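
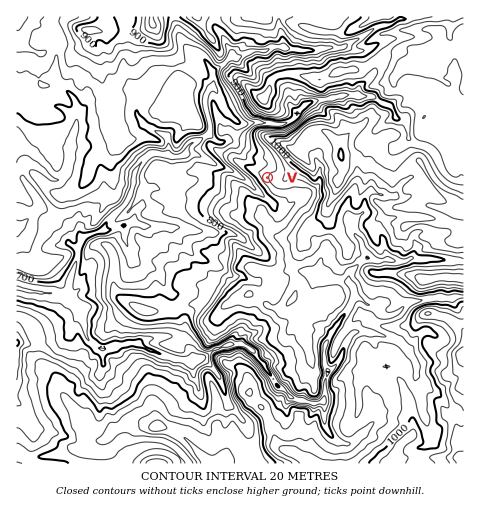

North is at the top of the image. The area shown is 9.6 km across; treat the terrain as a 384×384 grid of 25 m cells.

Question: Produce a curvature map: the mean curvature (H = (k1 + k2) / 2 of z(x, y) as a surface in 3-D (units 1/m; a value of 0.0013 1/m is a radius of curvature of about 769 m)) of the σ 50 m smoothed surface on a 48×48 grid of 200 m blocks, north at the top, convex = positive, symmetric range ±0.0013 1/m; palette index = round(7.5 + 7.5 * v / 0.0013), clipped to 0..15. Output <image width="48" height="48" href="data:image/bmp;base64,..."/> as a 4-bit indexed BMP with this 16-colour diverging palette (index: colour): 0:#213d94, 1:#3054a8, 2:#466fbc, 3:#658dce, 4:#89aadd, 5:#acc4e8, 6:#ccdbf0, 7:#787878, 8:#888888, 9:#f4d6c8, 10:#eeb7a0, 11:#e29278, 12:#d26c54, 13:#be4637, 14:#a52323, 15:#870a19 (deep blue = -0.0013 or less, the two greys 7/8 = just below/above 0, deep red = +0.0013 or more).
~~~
<image width="48" height="48" href="data:image/bmp;base64,Qk32BAAAAAAAAHYAAAAoAAAAMAAAADAAAAABAAQAAAAAAIAEAAATCwAAEwsAABAAAAAAAAAAlD0hAKhUMAC8b0YAzo1lAN2qiQDoxKwA8NvMAHh4eACIiIgAyNb0AKC37gB4kuIAVGzSADdGvgAjI6UAGQqHAIiIdmZnd3nMlTmoiIhUVpmZqZmamHiIiqaIiamId2VVRKp3iHZszIh3dneIqFZ1aJZnh3iJhnVEarh4iHV7dniGNUdmm6hGqIZmV4iImInLuphpemSaZ4iSq3SIZ8dViIZ3iJh4iZiriJd8eiOpd5eFqZdWdqVoh4d4iJh5eZiIVndIVFjIeviVmJhnd6Vqlmd4iYl3V4eYd3ZrM7u5hgADmJd3iJWJaIeImWpld2iYiJJ8DNqHUI6yiJd3eYZ1mViImZZmhnmYiZLIHZuwCsmUp5eHiWdYalmImJc2eHiZmnbwSaxw6YnA2YeHiGaMl0mal3ijmImohzVF+8sKqIqSKoiJiWV3aluoZnmGl7tgFFIP7dB2h3toVpiHmEeIjFd3Z3kjJFJay2bAAgCKlotUw6p5lFqnakmYdaOMZ1NVZlbfZF3Jl5mR5IhkRnh1SHmYhpOqiZl3Z0m7tlZWepiFS1aKqaRGipqYiWWYh4qpmEvKiHh3h3iaOKmWZ6yqyKmIiGRWeLuqqXV8p4aZp3eJkblXc5/6h4dndVh4vKh4eIdHyqiXe4eJp0V2dhABJUMzVnd4uHd4V3d1mbpnaZeKqUp2ZptjZEZ4lJd4tWaWiYiGd3V3aJdmY2iGZ67bzIzKlWd3tnZ2mYeXR4uYh2Z3lH3tzsubuqmJqSpWt2eJl4hVW7uGeIdoikY0ElNDI4d4nitnt1iIaWeZWbQ2eKlmfJOGakhmd3eGU0ndpXiHhnmGjjV4h7lke3XFuXaaqniJhnI0pbmJiHVjQUeqiKiGqDikmkl3eFeJmGmyY2NERVZWiaeXd5l6hmuHnKiYdoWId2e3PVq6mIiKupmnV4iqdFaHVVZWmnlGh2d7crV3eIiKponDhnWtZbOLu6mpiKhJuqd3xliZh3h3aKo1d0Rbk6S0Rmh3qaSLiZmGqhp3d4d1irBql2NJ5VdXiZd7dWfFR4mGmgqYh3ZnuAaqp2k72Tl6pme2VnlWpImHlxeompmmIsuHZX04i2qZenqUiHV5pXmImXCaVXgzv4d1R8pJqXmGZ6xmh4iJlXeImnYDOCidp2ZUnqdnuXd3ZpdId3iIhnh3iarPXhG0JWef+qh3qVaHhkaIeGiIh1iImHpiO5sLqI38atysepZpqHt3eHiHiVh4mIN6mJ4rkwAAAH21epqFZXp3d3mZl1eIiGeoiJsMRHq+5Qlo1ousNmmXeJh2aWaJiHaIiJg6RXv6ZTBJeIiQO5h4h5d4lnd5h4d4iJdGVI/bd3ZxAAEMh4iHaIeZdZd4Z3d3iZpCafh7RWrZmGrJqHd3mIeHaXeIh4d3eIeD/5Gsu8zLuaZZp3iId4eIWnd3hZdmZnpDekqoqalpy8pmmoh5d3eZWXaHlIZmd3YuUFlpiYdaqIeoeId4d5iJZ4mohnd5p0NfVHIRAQEAAXVYmamYiKZ3Vmh4iHicg2f8LGi6SpmYphi2RVVoaJd4Z966mInMUmmjeXd6Ory6jOUovLurerd3d1Rnd1bYaL12mqq5anZmZmqmMkVVZg=="/>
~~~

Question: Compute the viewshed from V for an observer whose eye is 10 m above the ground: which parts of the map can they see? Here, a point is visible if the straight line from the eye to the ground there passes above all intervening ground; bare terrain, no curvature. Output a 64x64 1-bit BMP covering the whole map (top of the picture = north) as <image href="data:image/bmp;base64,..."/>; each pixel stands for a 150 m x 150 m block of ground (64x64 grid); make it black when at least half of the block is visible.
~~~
<image width="64" height="64" href="data:image/bmp;base64,Qk0+AgAAAAAAAD4AAAAoAAAAQAAAAEAAAAABAAEAAAAAAAACAAATCwAAEwsAAAIAAAAAAAAA////AAAAAAAAAAAAAAAAAAAAAAAAgAAAAAAAAA8AAAAAOAAADAAAAAA8AAAAAAAAAH48AAAAAAAAf/gAAAAAAAD/+AAAAAAAAf/4ACAAAAAB//gAAAAAAAP3PADAAAAAB8J8AEAAAAAHgfwAAAAAAA8A+AAAAAAAHgBgAAAAAAA8AAAAAAAAADgAAAAAAAAAGAAAAAAAAAA4AAAAAAAAADgAAAAAAAAAeAAAAAAAAAD4AB4wAAAAAPAAf/gOAAAA4AH//j8AAAAAA/j//wAAAAAD+/AIAAAADAPz4AAAAAA+A+OACAAAAP4DjgHwAAAA/wO8AIAAAAD/B3gAAAAAAL4OeAAAgAAAH/58AAeAAAAPNvwAD4AAAA8aAgAPwAAAj4k/gX/wAAADrL/mf/AAAAP+X/zwGAAAA/tf4eAIAAAI/z/ByAwAABB/P+OcLAAAAD8//n7IAAAEN5/w/8AAAAY3zmF/gAAABgf/AR8AAAAOA/0APAAAAD4D+QAwAAAAPgfx5AAAAAB+B//kAAAAAH4H3+wAAAAAfgef6AAAAAD+B4/r8AAAAP4Hx+/AAAAA/g/j74AAAADef/H/AAAAAPlf8fgAAAAA+f//8AAAAACZ///4AAAAAPj///gAAAAA4D//+AAAAADwP//4AAAAAOB//+AAAAAA4AYf4AAAAADABh/wAAAAAA=="/>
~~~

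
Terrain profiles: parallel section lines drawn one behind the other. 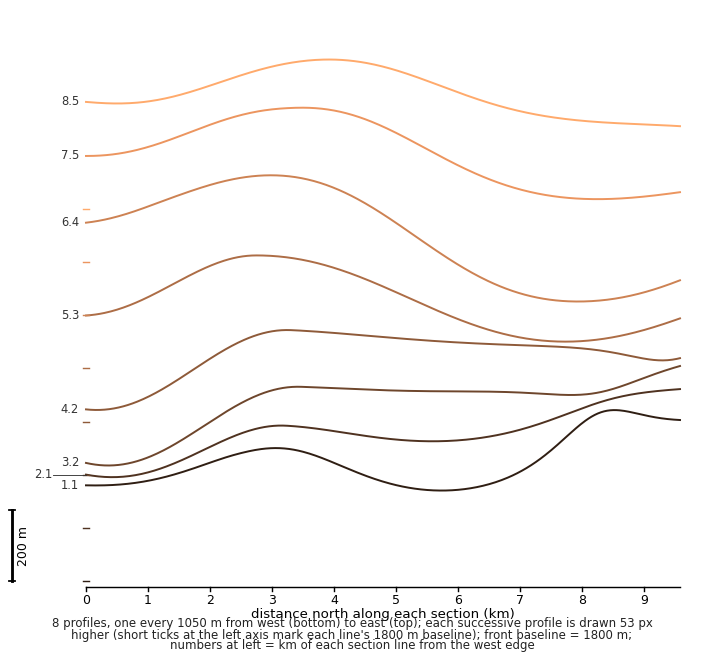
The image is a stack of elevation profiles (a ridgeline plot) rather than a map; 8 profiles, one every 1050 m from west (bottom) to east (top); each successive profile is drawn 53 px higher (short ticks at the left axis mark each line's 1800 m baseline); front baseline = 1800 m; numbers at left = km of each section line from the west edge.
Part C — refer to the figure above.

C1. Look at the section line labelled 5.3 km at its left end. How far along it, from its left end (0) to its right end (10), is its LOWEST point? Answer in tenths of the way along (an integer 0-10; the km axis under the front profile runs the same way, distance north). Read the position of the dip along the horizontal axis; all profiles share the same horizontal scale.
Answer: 8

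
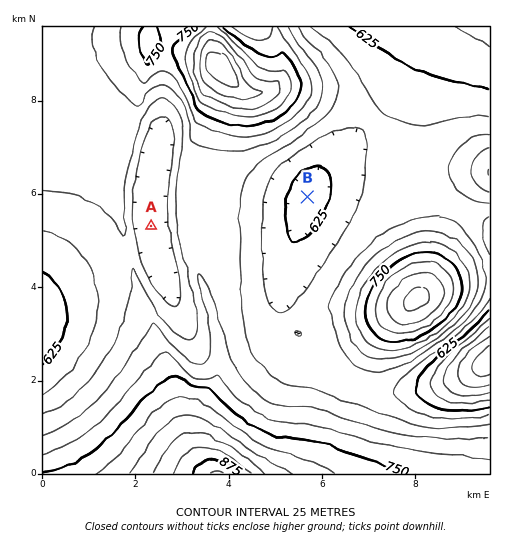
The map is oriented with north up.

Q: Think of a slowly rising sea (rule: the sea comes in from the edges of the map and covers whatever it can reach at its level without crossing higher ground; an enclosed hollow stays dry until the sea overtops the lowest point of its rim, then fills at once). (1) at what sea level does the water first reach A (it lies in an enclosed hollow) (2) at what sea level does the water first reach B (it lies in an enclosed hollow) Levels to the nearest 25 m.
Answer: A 675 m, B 650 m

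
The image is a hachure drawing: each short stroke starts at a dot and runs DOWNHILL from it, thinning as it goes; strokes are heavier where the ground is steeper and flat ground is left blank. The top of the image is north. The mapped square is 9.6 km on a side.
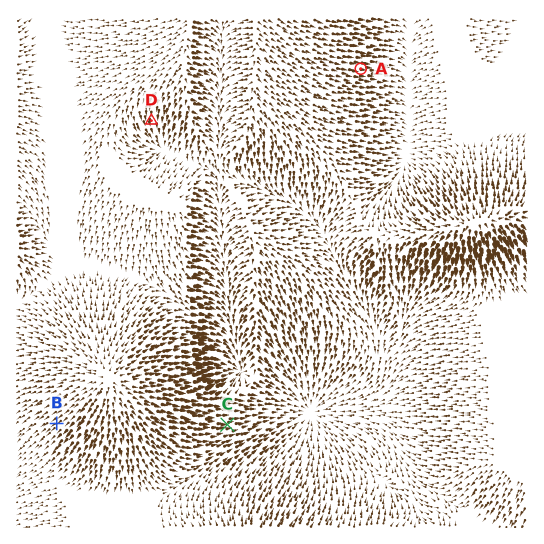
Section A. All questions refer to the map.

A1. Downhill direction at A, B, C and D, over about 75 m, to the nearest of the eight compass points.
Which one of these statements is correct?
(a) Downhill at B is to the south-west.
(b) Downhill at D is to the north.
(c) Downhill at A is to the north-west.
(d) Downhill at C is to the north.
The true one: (a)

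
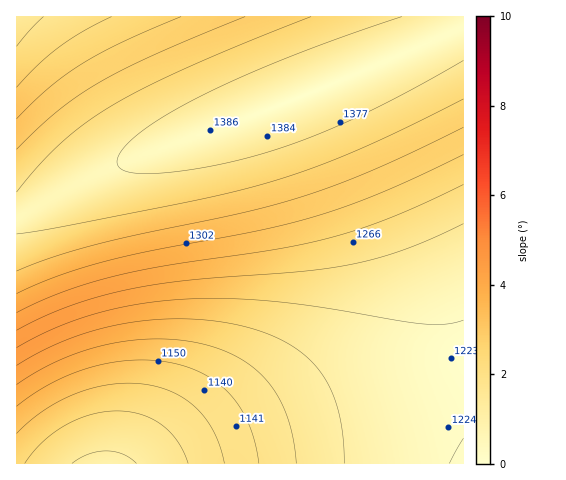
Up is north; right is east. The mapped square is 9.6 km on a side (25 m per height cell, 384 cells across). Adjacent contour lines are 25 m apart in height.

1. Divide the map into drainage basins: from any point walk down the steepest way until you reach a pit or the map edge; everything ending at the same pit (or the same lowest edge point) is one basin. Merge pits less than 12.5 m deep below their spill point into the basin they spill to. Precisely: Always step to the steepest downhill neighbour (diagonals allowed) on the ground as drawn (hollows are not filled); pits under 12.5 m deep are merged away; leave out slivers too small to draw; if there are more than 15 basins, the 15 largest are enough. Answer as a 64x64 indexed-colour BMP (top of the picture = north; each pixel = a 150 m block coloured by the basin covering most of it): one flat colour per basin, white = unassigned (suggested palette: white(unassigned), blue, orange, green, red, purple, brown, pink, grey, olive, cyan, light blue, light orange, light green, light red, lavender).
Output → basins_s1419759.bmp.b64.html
<image width="64" height="64" href="data:image/bmp;base64,Qk12CAAAAAAAAHYAAAAoAAAAQAAAAEAAAAABAAQAAAAAAAAIAAATCwAAEwsAABAAAAAAAAAA////ALR3HwAOf/8ALKAsACgn1gC9Z5QAS1aMAMJ34wB/f38AIr28AM++FwDox64AeLv/AIrfmACWmP8A1bDFABERERERERERERERERERERERERERERERERERERERERERERERERERERERERERERERERERERERERERERERERERERERERERERERERERERERERERERERERERERERERERERERERERERERERERERERERERERERERERERERERERERERERERERERERERERERERERERERERERERERERERERERERERERERERERERERERERERERERERERERERERERERERERERERERERERERERERERERERERERERERERERERERERERERERERERERERERERERERERERERERERERERERERERERERERERERERERERERERERERERERERERERERERERERERERERERERERERERERERERERERERERERERERERERERERERERERERERERERERERERERERERERERERERERERERERERERERERERERERERERERERERERERERERERERERERERERERERERERERERERERERERERERERERERERERERERERERERERERERERERERERERERERERERERERERERERERERERERERERERERERERERERERERERERERERERERERERERERERERERERERERERERERERERERERERERERERERERERERERERERERERERERERERERERERERERERERERERERERERERERERERERERERERERERERERERERERERERERERERERERERERERERERERERERERERERERERERERERERERERERERERERERERERERERERERERERERERERERERERERERERERERERERERERERERERERERERERERERERERERERERERERERERERERERERERERERERERERERERERERERERERERERERERERERERERERERERERERERERERERERERERERERERERERERERERERERERERERERERERERERERERERERERERERERERERERERERERERERERERERERERERERERERERERERERERERERERERERERERERERERERERERERERERERERERERERERERERERERERERERERERERERERERERERERERERERERERERERERERERERERERERERERERERERERERERERERERERERERERERERERERERERERERERERERERERERERERERERERERERERERERERERERERERERERERERERERERERERERERERERERERERERERERERERERERERERERERERERERERERERERERERERERERERERERERERERERERERERERERERERERERERERERERERERERERERERERERERERERERERERERERERERERERERERERERERERERERERERERERERERERERERERERERERERERERERERERERERERERERERERERERERERERERERERERERERERERERERERERERERERERERERERERERERERERESIRERERERERERERERERERERERERERERERERERERERERIiIREREREREREREREREREREREREREREREREREREREREiIiIRERERERERERERERERERERERERERERERERERERESIiIiIRERERERERERERERERERERERERERERERERERERIiIiIiIREREREREREREREREREREREREREREREREREREiIiIiIiIRERERERERERERERERERERERERERERERERESIiIiIiIiIRERERERERERERERERERERERERERERERERIiIiIiIiIiIREREREREREREREREREREREREREREREREiIiIiIiIiIiIhERERERERERERERERERERERERERERESIiIiIiIiIiIiIiERERERERERERERERERERERERERERIiIiIiIiIiIiIiIiIREREREREREREREREREREREREREiIiIiIiIiIiIiIiIiIhERERERERERERERERERERERESIiIiIiIiIiIiIiIiIiIhERERERERERERERERERERERIiIiIiIiIiIiIiIiIiIiIiEREREREREREREREREREREiIiIiIiIiIiIiIiIiIiIiIiIRERERERERERERERERESIiIiIiIiIiIiIiIiIiIiIiIiIRERERERERERERERERIiIiIiIiIiIiIiIiIiIiIiIiIiIhEREREREREREREREiIiIiIiIiIiIiIiIiIiIiIiIiIiIhERERERERERERESIiIiIiIiIiIiIiIiIiIiIiIiIiIiIiERERERERERERIiIiIiIiIiIiIiIiIiIiIiIiIiIiIiIiEREREREREREiIiIiIiIiIiIiIiIiIiIiIiIiIiIiIiIiERERERERESIiIiIiIiIiIiIiIiIiIiIiIiIiIiIiIiIiIRERERERIiIiIiIiIiIiIiIiIiIiIiIiIiIiIiIiIiIiIREREREiIiIiIiIiIiIiIiIiIiIiIiIiIiIiIiIiIiIiIRERESIiIiIiIiIiIiIiIiIiIiIiIiIiIiIiIiIiIiIiIhERIiIiIiIiIiIiIiIiIiIiIiIiIiIiIiIiIiIiIiIiIhEiIiIiIiIiIiIiIiIiIiIiIiIiIiIiIiIiIiIiIiIiIiIiIiIiIiIiIiIiIiIiIiIiIiIiIiIiIiIiIiIiIiIi"/>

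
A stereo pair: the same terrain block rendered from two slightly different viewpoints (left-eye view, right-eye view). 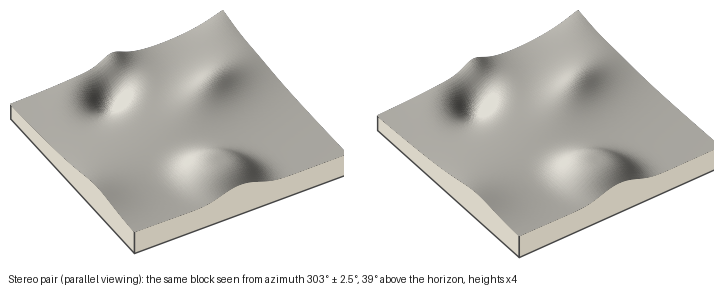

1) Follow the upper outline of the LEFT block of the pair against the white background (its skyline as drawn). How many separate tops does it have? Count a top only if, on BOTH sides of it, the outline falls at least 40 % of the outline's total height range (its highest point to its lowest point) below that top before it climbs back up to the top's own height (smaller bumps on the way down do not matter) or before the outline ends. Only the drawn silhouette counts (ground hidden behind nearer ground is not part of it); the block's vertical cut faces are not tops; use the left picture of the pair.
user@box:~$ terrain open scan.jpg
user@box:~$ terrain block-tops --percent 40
1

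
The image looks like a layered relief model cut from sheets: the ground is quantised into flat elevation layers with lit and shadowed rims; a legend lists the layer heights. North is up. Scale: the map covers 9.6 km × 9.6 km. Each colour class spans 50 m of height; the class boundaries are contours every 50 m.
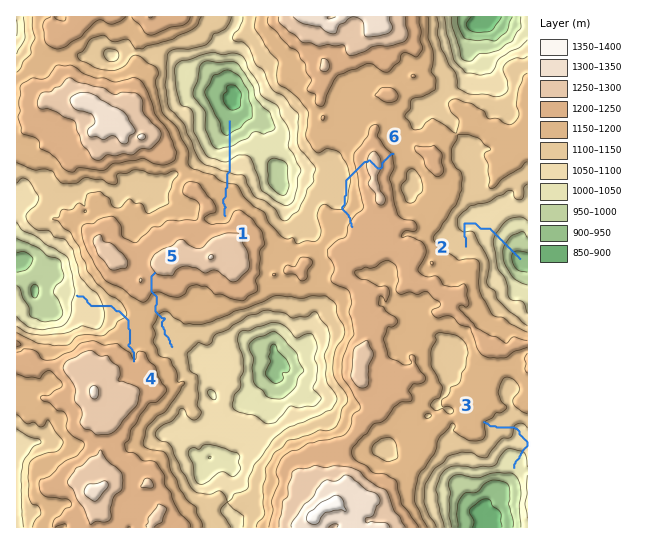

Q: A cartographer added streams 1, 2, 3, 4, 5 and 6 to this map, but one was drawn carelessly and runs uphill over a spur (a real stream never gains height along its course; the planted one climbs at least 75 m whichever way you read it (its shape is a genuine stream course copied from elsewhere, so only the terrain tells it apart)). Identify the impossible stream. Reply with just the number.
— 6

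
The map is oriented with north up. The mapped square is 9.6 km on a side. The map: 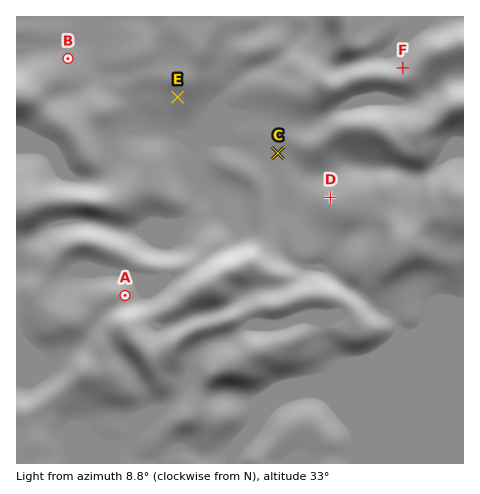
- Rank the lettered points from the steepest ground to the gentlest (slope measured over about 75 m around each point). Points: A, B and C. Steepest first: A B C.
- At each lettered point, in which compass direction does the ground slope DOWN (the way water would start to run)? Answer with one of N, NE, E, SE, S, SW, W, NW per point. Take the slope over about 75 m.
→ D NW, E SW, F NW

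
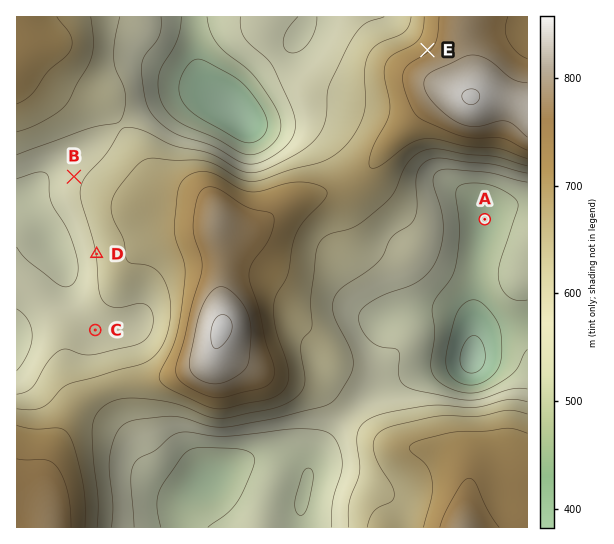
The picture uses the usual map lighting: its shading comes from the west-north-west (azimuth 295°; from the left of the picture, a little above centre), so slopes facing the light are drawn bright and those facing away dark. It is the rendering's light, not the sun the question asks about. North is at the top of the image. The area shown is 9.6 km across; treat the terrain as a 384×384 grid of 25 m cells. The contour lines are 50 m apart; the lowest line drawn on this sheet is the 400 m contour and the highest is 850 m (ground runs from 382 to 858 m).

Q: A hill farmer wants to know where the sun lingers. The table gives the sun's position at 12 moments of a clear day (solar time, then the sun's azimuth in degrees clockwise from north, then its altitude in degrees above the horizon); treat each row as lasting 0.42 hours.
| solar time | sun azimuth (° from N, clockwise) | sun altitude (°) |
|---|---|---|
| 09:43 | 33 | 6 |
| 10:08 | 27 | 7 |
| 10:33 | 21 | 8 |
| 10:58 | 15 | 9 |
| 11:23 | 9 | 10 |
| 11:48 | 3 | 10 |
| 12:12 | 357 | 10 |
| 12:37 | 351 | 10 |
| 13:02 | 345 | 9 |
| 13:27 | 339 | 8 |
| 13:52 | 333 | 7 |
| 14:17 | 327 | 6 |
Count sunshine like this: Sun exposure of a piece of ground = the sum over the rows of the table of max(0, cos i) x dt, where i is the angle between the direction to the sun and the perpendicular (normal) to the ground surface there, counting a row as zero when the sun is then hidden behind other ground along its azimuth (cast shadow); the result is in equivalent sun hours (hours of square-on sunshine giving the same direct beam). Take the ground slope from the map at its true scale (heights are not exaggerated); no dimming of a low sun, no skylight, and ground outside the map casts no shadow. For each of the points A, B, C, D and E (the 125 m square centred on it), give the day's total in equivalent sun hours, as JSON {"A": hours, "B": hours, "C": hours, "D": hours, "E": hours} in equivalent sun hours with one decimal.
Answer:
{"A": 0.0, "B": 0.9, "C": 0.8, "D": 0.6, "E": 1.3}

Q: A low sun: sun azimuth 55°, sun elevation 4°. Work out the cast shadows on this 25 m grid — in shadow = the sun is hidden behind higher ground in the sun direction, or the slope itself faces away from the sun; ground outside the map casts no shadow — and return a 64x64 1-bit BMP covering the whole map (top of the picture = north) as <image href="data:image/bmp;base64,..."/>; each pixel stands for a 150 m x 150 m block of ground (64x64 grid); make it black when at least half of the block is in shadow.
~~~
<image width="64" height="64" href="data:image/bmp;base64,Qk0+AgAAAAAAAD4AAAAoAAAAQAAAAEAAAAABAAEAAAAAAAACAAATCwAAEwsAAAIAAAAAAAAA////AAAAAAAAAAAAP/D8AAAAAAB/8PwAAAAAAD/g/AAAAAAAP+B8AAAAAAA/4PwAAAAAAB///AAAA/8AH//sAAAP/+Af/8AAAB//8A//AAAAP//8D/4AAAB///4P/AAAAH/////wAAAAf////8AAAAB////8AAAAAD///8AAAAAAP///AAAAAAAf//4AAAAAAB//wAAAAAAAH/+AAAAAAAAf/wAAAAD4AB//AAAAAPwAH/8AAAAA/uA//wAAAAD84D//AAAAAPzgf/8AAAAA/OB//wAAAAD8wP//AAAAAPwA//8AAAAA/AH//wAAAAD8A///AAAAAHwH//8AAAAAPAf//wAAAAA4D/f/AAAAABAf8/+AAAAAAB/x/4AAAAAAH/H/gAAAAAAf8P8AAAAAAB/wfwAAAAAAH/B/AAAA+Agf8D8AAAD//B/gHgAAAP/8D4AOAAAA//4AAAAAAAH//wAAAAAAA///AAAAAAAH//8AAAAAAA///wAAAAAD////AAAAD8////8AAAAf/////wAAAD//////AAAAf////88AAAH/////gwAAA//z//8AAAAD//H//gAAAAf/4f/4AAAAB//A/+AAAAAP/4B/wAAAAAf/AH8AAAAAB/4APAAAAAAH/AAAAAAAAAP4AAH4AAAAA/AAAfwAAAAB4AAA/AAAAAHAAAD8AA=="/>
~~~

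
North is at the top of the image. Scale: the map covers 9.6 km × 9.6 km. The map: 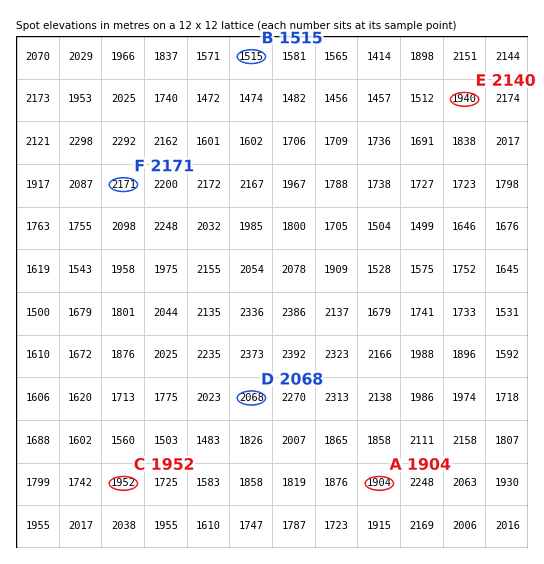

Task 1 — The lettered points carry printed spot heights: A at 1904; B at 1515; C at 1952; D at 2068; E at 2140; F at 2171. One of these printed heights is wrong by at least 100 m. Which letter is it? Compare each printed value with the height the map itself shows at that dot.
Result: E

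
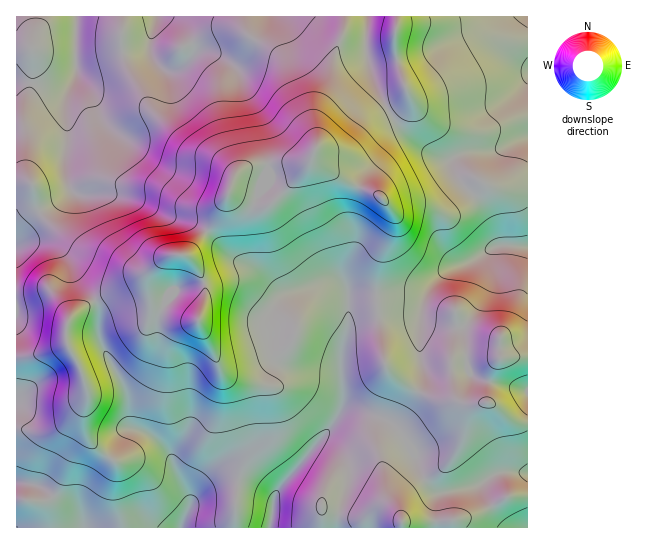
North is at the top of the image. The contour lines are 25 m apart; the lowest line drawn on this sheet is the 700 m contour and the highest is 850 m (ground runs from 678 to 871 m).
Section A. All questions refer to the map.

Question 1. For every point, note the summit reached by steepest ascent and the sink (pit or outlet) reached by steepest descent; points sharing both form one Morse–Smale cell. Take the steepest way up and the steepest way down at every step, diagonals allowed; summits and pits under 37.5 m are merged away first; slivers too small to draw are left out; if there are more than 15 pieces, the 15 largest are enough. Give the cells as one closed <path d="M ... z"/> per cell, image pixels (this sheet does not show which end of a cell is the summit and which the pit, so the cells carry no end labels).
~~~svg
<path d="M397 16l-380 0-1 341 17-1 32-11 2-2 0-18 7-12 27-16 32-13 22-19-7 12 0 12 4 12 6 6 16 8 16 5 8 0 6-17 1-16-6-17-6-9-9-6 8-5 23-28 13-29 29 12 6 2 7-3 35-35 12-21 21 1 11-4 18-22 26-14 14-12 0-7-8-21-4-19z"/><path d="M313 156l-8 13-38 36-5 2-9-3-24-12-14 30-23 28-8 5 5 2 10 13 6 17 0 10-6 26 22 48 26 22 4 12 4 36-16 37-4 33 0 17 87 0 0-20 12 5 28 4 15-9 8-1 13 8 1-2-14-20-4-28 2-12 63-48 9-3-1-2-20-1-16-7-23-15-10-11-5-28-4-52 4-29 13-30 0-13-15-19-37-16-22-14z"/><path d="M527 16l-129 0-3 17 0 17 4 19 8 21 0 7-14 12-26 14-18 22-11 4-21-1-4 5 0 6 6 6 22 14 37 16 13 14 4 12-4 14-11 22-4 29 8 76 4 8 13 11 17 11 21 8 20 1-4-6-3-13-1-19 3-3 15-3 46 0 13-2z"/><path d="M150 271l-17 13-32 13-27 16-7 12 0 18-2 2-27 10-22 3 1 170 218-1 4-49 16-37-6-43-11-14-13-8-4-5-22-50-25-6-16-8-6-6-4-12z"/><path d="M490 403l-16 2-5 5-6 28-11 20-11 11-23 14-14 14-3 6 1 18 49-1 2 8 75-1 0-104-17-3z"/><path d="M527 356l-58 1-15 3-3 3 4 32 6 7-6-1-9 4-16 14-40 26-9 10 4 38 16 24 0-14 3-6 14-14 23-14 14-15 8-16 5-25 6-8 16-2 21 17 7 3 10-1z"/>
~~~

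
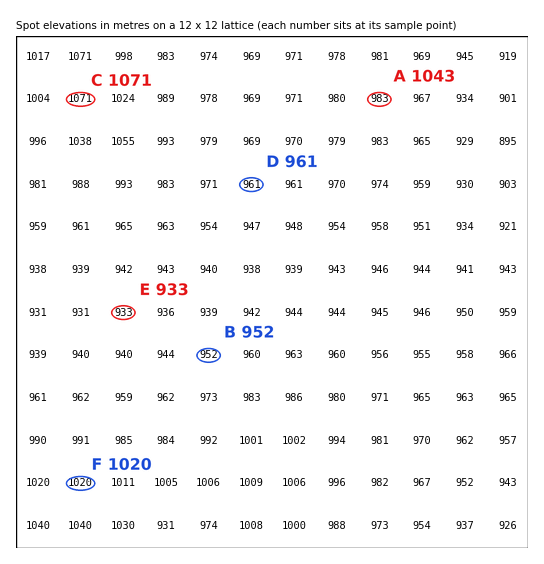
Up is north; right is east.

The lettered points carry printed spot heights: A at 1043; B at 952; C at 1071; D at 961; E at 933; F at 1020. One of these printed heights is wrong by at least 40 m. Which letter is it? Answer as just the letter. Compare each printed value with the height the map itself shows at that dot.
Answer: A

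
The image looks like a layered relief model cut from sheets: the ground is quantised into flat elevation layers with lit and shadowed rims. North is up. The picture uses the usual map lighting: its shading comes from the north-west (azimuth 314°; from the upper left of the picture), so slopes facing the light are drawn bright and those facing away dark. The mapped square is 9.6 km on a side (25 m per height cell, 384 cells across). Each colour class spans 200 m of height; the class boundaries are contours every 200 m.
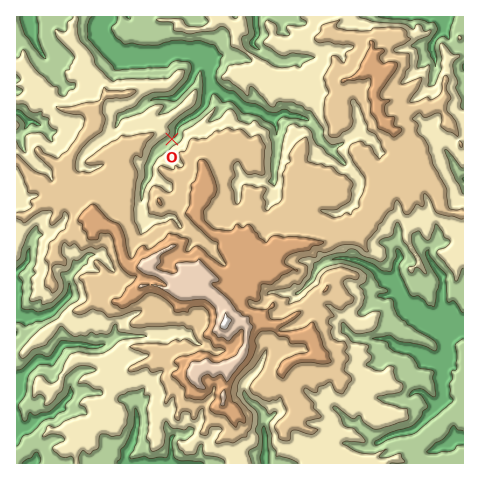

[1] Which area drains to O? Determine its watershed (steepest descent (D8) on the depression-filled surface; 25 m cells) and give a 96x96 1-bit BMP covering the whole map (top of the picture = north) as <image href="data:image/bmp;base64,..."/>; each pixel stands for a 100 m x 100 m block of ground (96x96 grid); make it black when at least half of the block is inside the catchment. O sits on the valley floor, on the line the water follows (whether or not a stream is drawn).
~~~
<image width="96" height="96" href="data:image/bmp;base64,Qk2+BAAAAAAAAD4AAAAoAAAAYAAAAGAAAAABAAEAAAAAAIAEAAATCwAAEwsAAAIAAAAAAAAA////AAAAAAAAAAAAAAAAAAAAAAAAAAAAAAAAAAAAAAAAAAAAAAAAAAAAAAAAAAAAAAAAAAAAAAAAAAAAAAAAAAAAAAAAAAAAAAAAAAAAAAAAAAAAAAAAAAAAAAAAAAAAAAAAAAAAAAAAAAAAAAAAAAAAAAAAAAAAAAAAAAAAAAAAAAAAAAAAAAAAAAAAAAAAAAAAAAAAAAAAAAAAAAAAAAAAAAAAAAAAAAAAAAAAAAAAAAAAAAAAAAAAAAAAAAAAAAAAAAAAAAAAAAAAAAAAAAAAAAAAAAAAAAAAAAAAAAAAAAAAAAAAAAAAAAAAAAAAAAAAAAAAAAAAAAAAAAAAAAAAAAAAAAAAAAAAAAAAAAAAAAAAAAAAAAAAAAAAAAAAAAAAAAAAAAAAAAAAAAAAAAAAAAAAAAAAAAAAAAAAAAAAAAAAAAAAAAAAAAAAAAAAAAAAAAAAAAAAAAAAAAAAAAAAAAAAAAAAAAAAAAAAAAAAAAAAAAAAAAAAAAAAAAAAAAAAAAAAAAAAAAAAAAAAAAAAAAAAAAAAAAAAAAAAAAAAAAAAAAAAAAAAAAAAAAAAAAAAAAAAAAAAAAAAAAAAAAAAAAAAAAAAAAAAAAAAAAAAAAAACAPgAAAAAAAAAAAAfB/gAAAAAAAAAAAB/H/wAAAAAAAAAAAP/f/wAAAAAAAAAAD////wAAAAAAAAAAH////wAAAAAAAAAAH////AAAAAAAAAAAH///+AAAAAAAAAAAP///4AAAAAAAAAAAP///wAAAAAAAAAAAP///gAAAAAAAAAAAP//8AAAAAAAAAAAAf//4AAAAAAAAAAAAP//wAAAAAAAAAAAAH//gAAAAAAAAAAAAH//gAAAAAAAAAAAAH//gAAAAAAAAAAAAH//gAAAAAAAAAAAAD//gAAAAAAAAAAAAD//wAAAAAAAAAAAAD//wAAAAAAAAAAAAD//4AAAAAAAAAAAAD//4AAAAAAAAAAAAD//4AAAAAAAAAAAAD//wAAAAAAAAAAAAD//wAAAAAAAAAAAAH//gAAAAAAAAAAAAH/+AAAAAAAAAAAAAH/4AAAAAAAAAAAAAD/4AAAAAAAAAAAAAA/wAAAAAAAAAAAAAAfgAAAAAAAAAAAAAAHAAAAAAAAAAAAAAAAAAAAAAAAAAAAAAAAAAAAAAAAAAAAAAAAAAAAAAAAAAAAAAAAAAAAAAAAAAAAAAAAAAAAAAAAAAAAAAAAAAAAAAAAAAAAAAAAAAAAAAAAAAAAAAAAAAAAAAAAAAAAAAAAAAAAAAAAAAAAAAAAAAAAAAAAAAAAAAAAAAAAAAAAAAAAAAAAAAAAAAAAAAAAAAAAAAAAAAAAAAAAAAAAAAAAAAAAAAAAAAAAAAAAAAAAAAAAAAAAAAAAAAAAAAAAAAAAAAAAAAAAAAAAAAAAAAAAAAAAAAAAAAAAAAAAAAAAAAAAAAAAAAAAAAAAAAAAAAAAAAAAAAAAAAAAAAAAAAAAAAAAAAAAAAAAAAAAAAAAAAAAAAAAAAAAAAAAAAAAAAAAAAAAAAAAAAA="/>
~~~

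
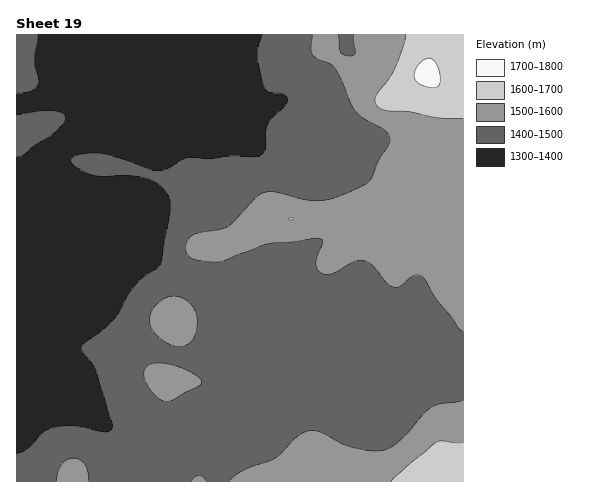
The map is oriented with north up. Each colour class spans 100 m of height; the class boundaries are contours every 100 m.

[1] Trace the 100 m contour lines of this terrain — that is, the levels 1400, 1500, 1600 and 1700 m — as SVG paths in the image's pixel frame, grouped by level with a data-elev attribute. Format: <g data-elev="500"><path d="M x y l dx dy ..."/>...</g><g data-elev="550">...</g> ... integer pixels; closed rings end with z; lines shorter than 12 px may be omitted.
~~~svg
<g data-elev="1400"><path d="M17 156l5 0 13-11 17-10 11-11 3-5-4-6-9-2-13 0-23 3"/><path d="M17 93l14-2 4-3 4-4-5-24 4-25"/><path d="M262 35l-5 21 7 31 5 5 15 2 3 6-2 6-13 12-4 6-2 7 0 17-4 7-7 2-23-1-23 3-21-1-7 2-13 8-9 3-8-2-31-11-18-4-19 0-8 2-4 2 0 4 3 3 16 9 11 2 24-1 18 2 11 5 10 8 5 8 1 9-8 53-4 7-14 10-10 9-20 33-13 12-16 12-4 4 2 5 9 12 4 7 16 52-1 7-8 2-30-6-19 1-11 5-16 17-10 4"/></g><g data-elev="1500"><path d="M89 481l-1-10-3-6-4-5-7-2-6 1-6 5-4 7-2 10"/><path d="M207 481l-4-4-3-2-5 2-4 4"/><path d="M163 401l9 0 25-14 5-4-1-3-11-8-15-6-16-3-10 2-3 2-2 5 1 9 8 12z"/><path d="M463 400l-24 4-8 4-7 6-24 26-9 7-8 3-12 1-17-3-12-4-22-12-7-1-7 1-11 6-19 20-32 12-9 6-6 5"/><path d="M174 346l9 0 8-5 5-8 1-11-1-10-5-8-9-6-8-2-9 2-8 6-6 8-1 8 1 7 5 7 9 8z"/><path d="M313 35l-2 14 2 7 5 3 12 5 5 5 7 11 9 25 6 8 8 7 18 9 6 7 0 8-11 17-7 17-5 6-9 5-21 8-13 3-17 0-32-8-11 1-7 5-28 29-8 2-22 4-7 3-5 9 1 9 3 3 6 3 22 2 49-18 53-6 2 2 1 2-6 14-1 7 1 6 4 4 5 1 6 0 19-11 10-3 10 4 15 19 7 4 7-1 13-10 7 0 5 3 11 19 15 19 8 11 4 3"/><path d="M354 35l1 18-5 3-6-1-3-3-3-17"/></g><g data-elev="1600"><path d="M463 443l-21-2-5 1-27 22-19 17"/><path d="M289 219l3 1 2-1-3-1z"/><path d="M406 35l-3 12-9 23-18 26-1 5 1 4 5 4 7 2 21 1 31 6 23 1"/></g><g data-elev="1700"><path d="M428 87l9 0 2-2 1-5-3-15-3-5-4-2-5 1-6 5-4 6-1 5 3 7z"/></g>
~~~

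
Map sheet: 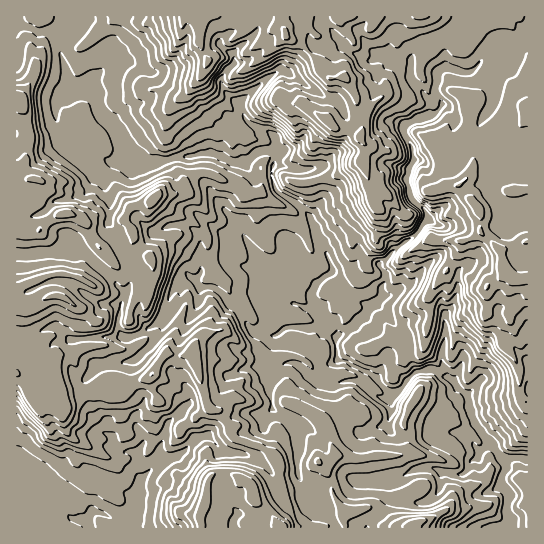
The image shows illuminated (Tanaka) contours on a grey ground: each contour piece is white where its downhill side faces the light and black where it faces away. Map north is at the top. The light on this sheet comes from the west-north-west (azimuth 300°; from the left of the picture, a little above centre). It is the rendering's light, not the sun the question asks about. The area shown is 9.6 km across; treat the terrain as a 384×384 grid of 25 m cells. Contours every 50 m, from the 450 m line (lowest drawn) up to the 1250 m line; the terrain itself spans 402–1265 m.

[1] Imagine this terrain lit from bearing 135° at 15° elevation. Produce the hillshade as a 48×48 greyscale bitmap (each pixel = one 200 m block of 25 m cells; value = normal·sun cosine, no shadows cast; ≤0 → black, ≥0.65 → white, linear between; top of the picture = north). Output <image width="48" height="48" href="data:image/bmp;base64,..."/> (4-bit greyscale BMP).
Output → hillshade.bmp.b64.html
<image width="48" height="48" href="data:image/bmp;base64,Qk32BAAAAAAAAHYAAAAoAAAAMAAAADAAAAABAAQAAAAAAIAEAAATCwAAEwsAABAAAAAAAAAAAAAAABEREQAiIiIAMzMzAERERABVVVUAZmZmAHd3dwCIiIgAmZmZAKqqqgC7u7sAzMzMAN3d3QDu7u4A////AGZmeYJHYyEzJod0VCaFVXqlAAA9/+3ZYmZneJZXdBAAFod2Zld2VEaHMQACzsvbU2Znd5h3diAAA4dmiHiGVUIkQ0UwGZd5QWZmdnd3djEAAHdmiIiGV2UzMzaUBImGUWZmZ3d4lzEQAEU0V4l3eZh3djJXQza3MmZmZ4iJmGIQAAABNYlkismZqqh4eEF4IGZ4iJiImJdSAAACRGlRR6h3eJqYiZRIh2aKupmImIiKIEVVVFhSJWZEM1dlVphFjGVpzKmImYhLxTWIU0dTRndUM2h2Z3dkRlZozcqJmJpTu4VnYzZkVoiIUnuneHZVVRV4vsuquYyyKJmalkZlVnd5cEy4eGQ0RSR3i7qqumraFGeauEVlQ0VWYArKd1ISM3RmiHeZqoeqVXRohjREMhNWZAK7d2AAI5ZniWNWZ6qYd5ZHdiRWZUNWeiA5hoQAFHdomoQ0MDunebp3h0RmdVaHWNdXhWlAJFZnm7l3YQWmeamqh2Vnh1Z5dZ3rqFhkaFZ2Z5mYiABTWqmZhlVmeFV3hkbuiWZWi3Vod4moZlABCLqphkNFZjFFZkO+h3ZViZmIiKzquoICAWmph3ZmZmITVUKOhWeGmqvKmZnanegkEDR5d3d4d4lBNFNscjWXnInLiJmZSf1EUEVnd2Z3ZnmUEBSdkBSHe0RXh4qqVt+EUzd3d3eHZmipQABswxSZiFVEZ3iqZa/VVkeHdneIVGebdSAIxQJ5mRIzRWZ4dY/6dWd3dmd5g0aKiJQAlwAGZyEBI0V3dnz9l2d3ZmZnlkWLdKtASjADZmZURFZ3dVnduYh3ZmZndkd8wSrGKaQjeJmYZlZmd0Wsupl3d2ZnZUZZ/ABpRZhDRYm7l4dUaZVpqqp3d3Z3ZVVX3/IAEDh0IVRauIljedyYmqqXiZiHVFVH3f8wESaHVGZCRldRSM/cuqmZmqmZVEM2vIzUNEaXZmenIiQwAV7cy7l5qYqahDIVrIabc0Z3d3eLqFRBAASZu7mHeXeatyEkmnNJl2ZlZ2ZniHVDIAAleYdlZkNVd1I2q2ADNHhkRVU0RWZVVBABJFRDR0FEMRNor8ADMUh1ZmdURWZ2ZndkMkV2NkBakwBrvvQDZEZmd3qnZmZ3ZmnMqHebp2Mny1FJq7c1ZVZlZ2q4ZmZ3ZVe8y5iIqnZli6aIeGMlZVVVZoqnZmZmVVasuph4qnaHWIWLmoABRVVEVru3VWZmREWc25h2eYiGVmV93ekwBFZDRczHVGZVVDJr7tqEFHZlNFV77c22I2ZkNK3ZZVZERUEV3/3YABMzRmd2m6mmVWZkMyvqd2ZTIjIAX/zfkAEkV5mGWIiVNEVlRAXbh3ZUIjMQCv1t/TITVXh2V3ioNUNVVAOrh4dlQzViA+9lz/lTREd1V4ebd4ZFVRJ5doh2VTJmRY2ja/2WVliYeJd5iJlVVTNXZGiHZUImWainRYy4d3mrmJmIdomFZlV3VDWIZkMlaLp5Y0iXeJmauZu6hmiXd0aqZTJodUITiKqHg0aIV5uZuYrNuGeIdw=="/>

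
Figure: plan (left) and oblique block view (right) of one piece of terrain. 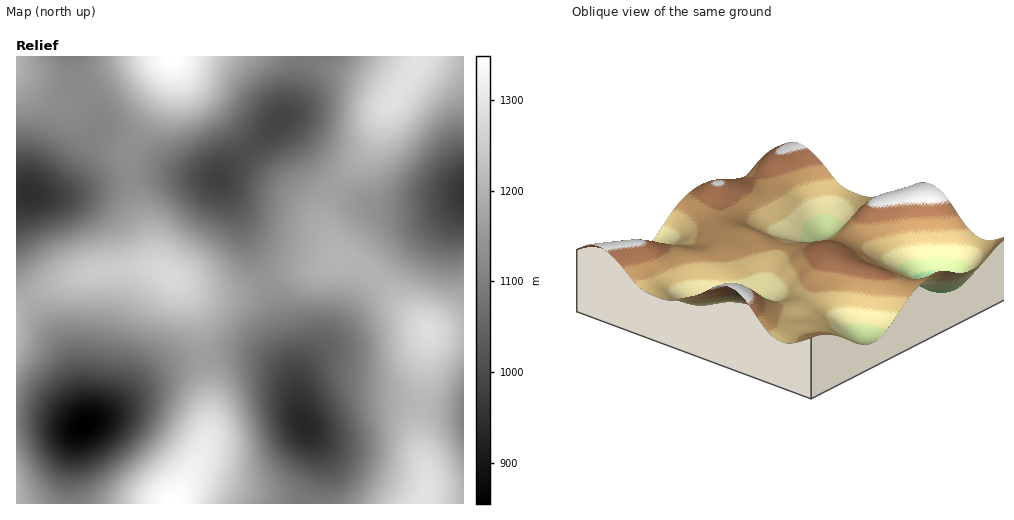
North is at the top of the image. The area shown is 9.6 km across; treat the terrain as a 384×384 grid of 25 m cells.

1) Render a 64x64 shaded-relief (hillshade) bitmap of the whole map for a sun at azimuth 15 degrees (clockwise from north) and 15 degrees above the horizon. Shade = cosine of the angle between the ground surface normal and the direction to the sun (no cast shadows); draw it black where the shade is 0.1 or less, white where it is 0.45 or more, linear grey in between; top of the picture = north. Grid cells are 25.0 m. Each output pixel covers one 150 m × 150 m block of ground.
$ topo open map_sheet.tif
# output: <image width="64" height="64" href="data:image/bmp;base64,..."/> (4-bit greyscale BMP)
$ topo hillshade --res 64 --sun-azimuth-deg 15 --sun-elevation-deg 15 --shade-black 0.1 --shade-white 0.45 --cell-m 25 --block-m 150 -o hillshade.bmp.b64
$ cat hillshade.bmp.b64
<image width="64" height="64" href="data:image/bmp;base64,Qk12CAAAAAAAAHYAAAAoAAAAQAAAAEAAAAABAAQAAAAAAAAIAAATCwAAEwsAABAAAAAAAAAAAAAAABEREQAiIiIAMzMzAERERABVVVUAZmZmAHd3dwCIiIgAmZmZAKqqqgC7u7sAzMzMAN3d3QDu7u4A////AJqrvMy6qYd3d3eIiId3ZmZmd3d4iZqqqpmYiIh3d3eImrvMzMuqmIiIiIiIh3ZmZmd3iIiaq7uqmZiIiHd3eImrzN3d3Mu6qqqqmZiId2ZneImZmqu7u6qZiIiHd3iImbzN7u7t3czMu7uqmYh3ZmeImqq7zMy7qZiIh3d3eJmqzN7v//7u3d3My7qpiHdmd4mqvMzdzLqZiIh3dmeImrvN7v///u7u3d3Mu6mId3d3iavM3d3cupiHd3dmd4mrvN3u///u7u7d3dy7qZh3d3iau83u7cuph3d2ZmZ4mrvM3e7u7t3d3d3dzLupmId3iJq83e7cuph2ZmZmZ4mrvMzd3d3MzMzMzMzMu6mYiIiZq8zd3cuph2VVVVZniau8zMzMu7qqq7u7u7uqqZiIiZq7zNzLuodlVEREVWeaq7vMu7qpmIiZmZmaqqmZmZmaq8zMy7qYdlREMzRFaJqru7uqmYd2Znd3d4iJmZmZmqu8zMy6mHZUQzMzNEV4maqqqpmHZlVERVVVZneIiZmqvMzcy6mHZUMzMzNEVniImZmZiHZUQzMiIzRFZneJmqvM3cy6mHZUMzMzNEVWd3d3iIh3ZUQyIREREjRVZ3iau83dy7mHdlQzIzNEVWZndmd3d2ZUQyIQAAABI0RWeJq8zdzLqYdlVDMzNFVVZmZmZmZ3VUQyIRAAAAEiNEVnmrvMzLqYd2VUMzNFVVVVVVVVZmZUQzIhEAAAARIjRWeJq7zLqZh2ZUQzRFVmVVVEREVVVUQzMiIRAAAREiI0Vniaq7qph2ZVRERFVmZVVERERVVVREMzMiERERESIjRWd4maqZh3ZVRERFVmZlVEREREVVRUREQzIhESEREiM0VmeImZiHZVRDNEVmZlVURERERVVVVVVDMiIiIhERIjRFZneIh3ZVQzM0VWZmVURERERVVVZmZUQyIiIiEREiM0RVZnd2ZVQzMzRVZlVEREREVVVmZ3dlQzIiIiERESIjM0RVZmZVQzMzNEVVRERERVVVZnd4d2VDIiIiIhERIiIjNEVVVVRDMzMzREQzMzRFVWZ4iIh2VDIiIiIiIiIiIiI0RVVVREQzMzMzMzIzNEVmeJmZmHZUMiESIiIiIiIiIjRVVVVEREQzMiIiIiM0VneJq7qpdkMiISIiIiIiIiIjRFVmVVVURDMiERIiI0VniavMy6l2QzIiIiIiMzMyIzRFZmZmZlVEMiERESIzRWiavN3LqXZUMyIiIiMzMzM0RVZ3d3d2ZVQyIRESIzRWeKvN3cyph2VEMzMzMzMzREVWZ3iIiId2VDMiIiIzRWeJrM3dzLqYdmVVRERERERFVmeIiZmZmHZVRDMzM0RVZ5q83d3MuqmId3ZmZVVVVVZniJmqqqqYd2VVVVREVVZ4mrzN3My7qqmZiIh3d3ZmZ4iaq7u7uqmHZmZmZmVmd4mrzM3MzMu7uqqqqpmZiIiImrvMzMy7qYd2Z3d3ZneImrvMzMzMzMzMzMy7u7qpmZmrzN3dzLuph3d3d3d3iJmru8zMzMzMzMzd3dzMu7qqqrzd7u3cu6mHd3d3d3iJmqu7vMzMzMzM3d7t3czLuqq7zd7u7ty6mId3d3d3iJmqqru7u7zMzM3d7u7dzLuqqrzN7u7t3LqYd3dmZ3eJmqqqqqqru7vLzN3u7dzLqqqqvN3u7u3cuph3d3d3eJmqqpmZmaqqq7u8zd3cy7qpmaq83e7u3cuph3d3d3eImaqZmIiZmZqquru7y7u6qZmZqrzd7t3cy6iHZmd3eImZmZiIiImZmZqpqqqpmZmIiImavN3d3cy6mHZmZ3iIiIiId3d4iImZmZiIiHd3d3d4iZq8zczMu6mHdmZ3eIiIh3dmZneIiIiIh3dmVVVVZmd4mru8u7uqmId2Z3eIiIh3ZVVVZnd3d3d2VUQzMzRFVniJqqqqmZiHd3d3iJmYh3ZVREVVZmZmZmRDMiIiIzRWZ4iZmIiId3dnd4iZmZmIdlREREVVVVVVUzIhEREiNFVnd4d3ZmZmZmd4maqqqZh2VURERERERERCIREREiNEVWZ3dmVVRERVZnmau7uqmHZlREMzMzRERDIREREjNEVmZ3ZlVEMzM0RWeaq7u6qYh2VEMzMzM0QzMRABEjNFVmd3ZlRDMiIjNFZ4mru7qph3ZUQzMzMzMzMhEREjNFZnd3dlRDIiESIzRniaqqqpmHZVQzMzMzMzMiEREjNFZnd3dlVDIREREiNFZ4mZqZmHZlRDMzMzMzMyIiIjRFVmd3ZlRDIRAAARI0VneIiZiHdlVDMzMzMzMyIiIzRVZmZmZlQyIQAAAAEjRVZnd3d3dmVURERERDMzIiM0RWZmZmZVQyEQAAAAESNFVWZmZmZmVVVVVVVEQzMiI0VWZ3d2ZlQyEQAAAAESNERVVVVVVVVVVWZmZVVEMzM0RWZ3d3ZlQyEQAAABEiNEREREMzM0RFVmZ3d2ZVRDM0RVZnd3dmVDIQAAARIzREREQzMyIiM0RWZ3h3dmVURERVZnd3d2VDIQAAESI0RVVUQzIiIiIjRFZ3iIh3ZVVERWZnd3d3ZUMhAAESM0VWZlRDIiIiIjNFZ3iIiHdmVVVVZ3iIiIdlQyEREiNFVmZmVEMzMzMzRVZ3iIiId3ZlVVZ4iJmZh3ZDMiIzRFZmd2ZURDNEREVmd4iIiIiHdmZmZniZmZmIdlQzMzRVZmd2ZlVERERVVneIiYiIiId2ZmZn"/>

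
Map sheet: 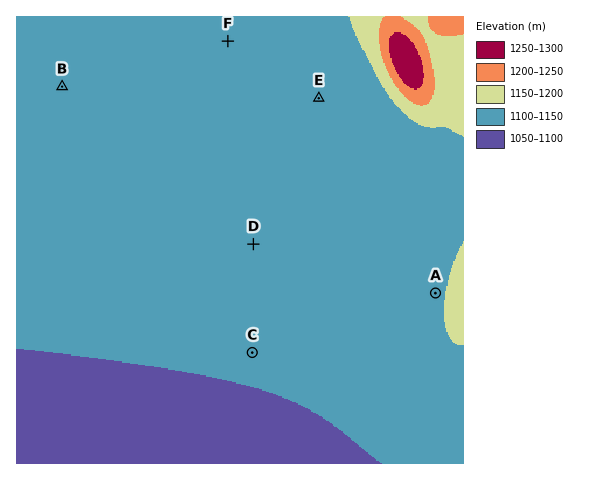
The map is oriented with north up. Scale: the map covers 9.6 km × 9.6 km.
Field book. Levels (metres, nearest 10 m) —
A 1140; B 1120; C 1100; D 1110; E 1130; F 1120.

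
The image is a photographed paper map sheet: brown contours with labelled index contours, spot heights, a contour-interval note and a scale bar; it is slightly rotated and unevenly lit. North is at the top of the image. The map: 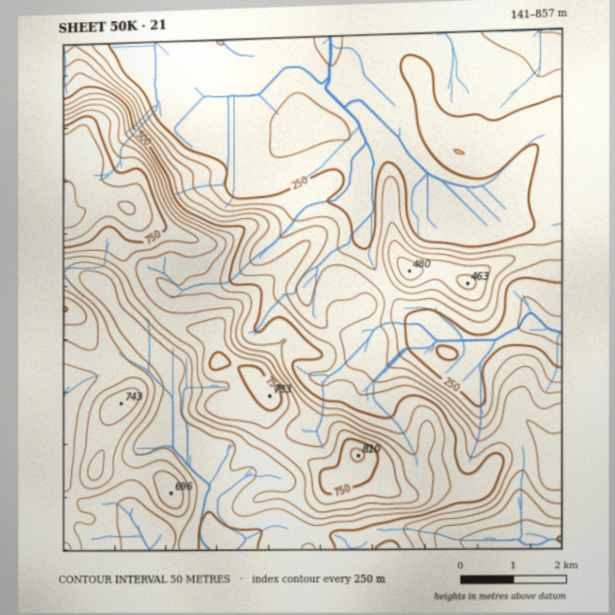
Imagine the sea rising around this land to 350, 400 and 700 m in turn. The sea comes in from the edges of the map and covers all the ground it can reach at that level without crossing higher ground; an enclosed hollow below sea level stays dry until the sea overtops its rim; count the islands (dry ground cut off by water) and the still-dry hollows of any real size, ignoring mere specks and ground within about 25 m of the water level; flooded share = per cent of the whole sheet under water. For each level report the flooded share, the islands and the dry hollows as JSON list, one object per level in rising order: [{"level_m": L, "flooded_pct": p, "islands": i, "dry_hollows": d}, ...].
[{"level_m": 350, "flooded_pct": 42, "islands": 1, "dry_hollows": 0}, {"level_m": 400, "flooded_pct": 48, "islands": 1, "dry_hollows": 0}, {"level_m": 700, "flooded_pct": 91, "islands": 3, "dry_hollows": 0}]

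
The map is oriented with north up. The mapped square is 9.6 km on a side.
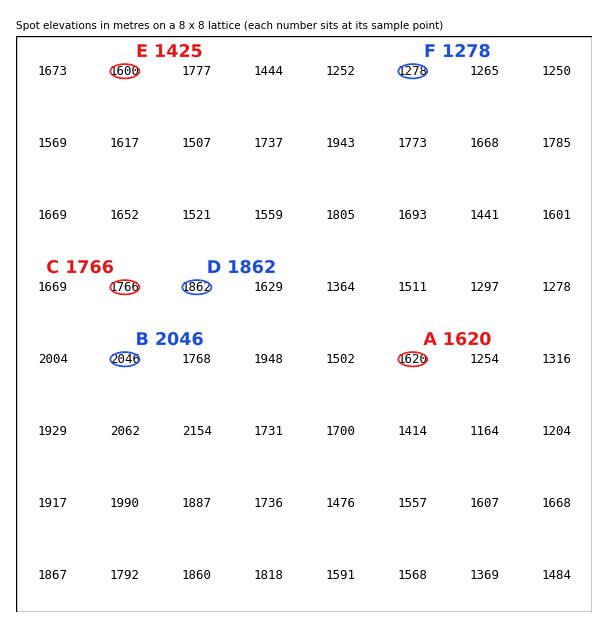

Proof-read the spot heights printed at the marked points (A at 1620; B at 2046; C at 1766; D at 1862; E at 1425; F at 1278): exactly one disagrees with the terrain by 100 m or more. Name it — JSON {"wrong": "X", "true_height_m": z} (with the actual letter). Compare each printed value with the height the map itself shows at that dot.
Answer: {"wrong": "E", "true_height_m": 1600}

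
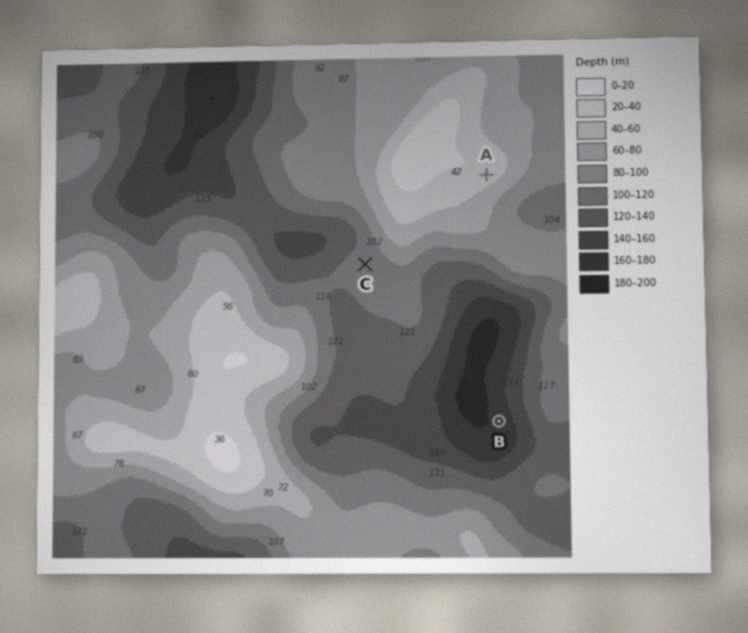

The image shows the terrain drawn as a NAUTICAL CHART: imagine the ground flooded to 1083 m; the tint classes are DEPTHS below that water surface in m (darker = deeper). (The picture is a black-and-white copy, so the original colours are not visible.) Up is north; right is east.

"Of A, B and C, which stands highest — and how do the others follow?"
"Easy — A C B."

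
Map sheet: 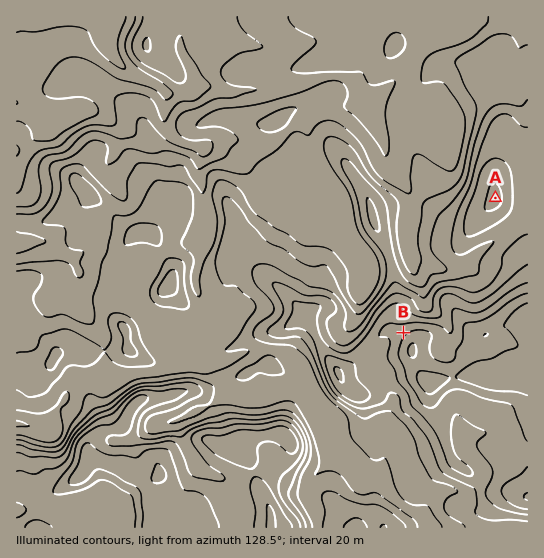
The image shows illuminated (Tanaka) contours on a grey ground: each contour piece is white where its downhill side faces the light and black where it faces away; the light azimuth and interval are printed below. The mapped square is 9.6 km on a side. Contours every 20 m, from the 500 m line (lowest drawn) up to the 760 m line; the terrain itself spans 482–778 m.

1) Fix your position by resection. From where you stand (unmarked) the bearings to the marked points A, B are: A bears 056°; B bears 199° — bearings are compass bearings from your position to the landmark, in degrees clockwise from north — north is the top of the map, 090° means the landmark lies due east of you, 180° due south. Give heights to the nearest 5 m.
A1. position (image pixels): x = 436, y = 238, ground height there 645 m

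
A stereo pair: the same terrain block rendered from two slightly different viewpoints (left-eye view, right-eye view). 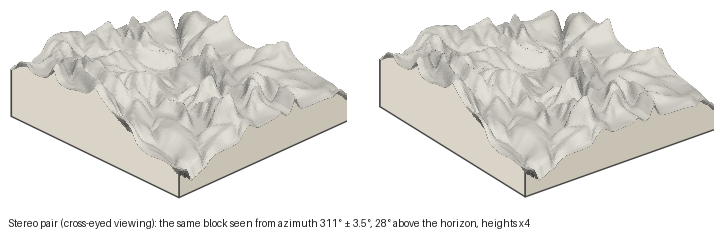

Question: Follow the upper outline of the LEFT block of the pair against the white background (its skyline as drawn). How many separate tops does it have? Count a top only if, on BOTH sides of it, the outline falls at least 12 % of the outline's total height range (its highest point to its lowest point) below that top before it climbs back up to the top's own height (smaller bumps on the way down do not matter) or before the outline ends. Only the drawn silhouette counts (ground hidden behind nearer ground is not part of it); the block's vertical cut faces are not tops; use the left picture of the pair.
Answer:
2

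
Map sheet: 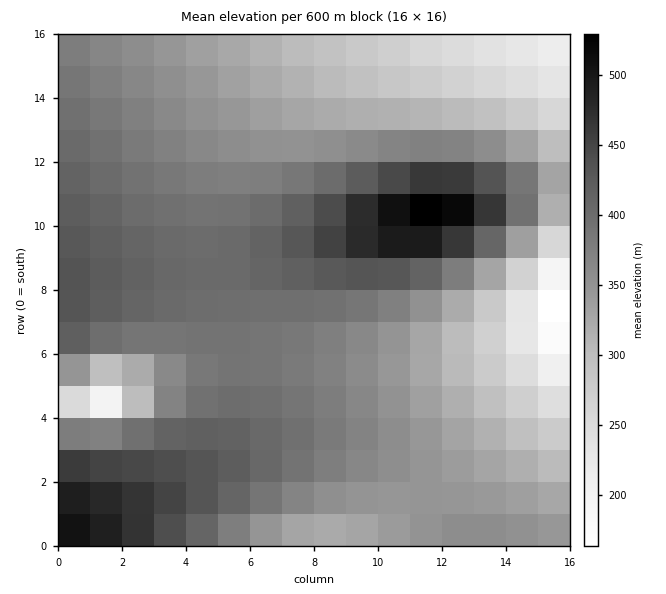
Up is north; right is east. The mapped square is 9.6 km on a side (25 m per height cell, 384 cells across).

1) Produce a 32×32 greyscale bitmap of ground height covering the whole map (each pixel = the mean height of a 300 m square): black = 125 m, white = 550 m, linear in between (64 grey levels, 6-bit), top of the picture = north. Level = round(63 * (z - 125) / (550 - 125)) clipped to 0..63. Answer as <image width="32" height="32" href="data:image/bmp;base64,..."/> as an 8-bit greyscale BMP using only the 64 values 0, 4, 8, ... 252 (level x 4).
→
<image width="32" height="32" href="data:image/bmp;base64,Qk02CAAAAAAAADYEAAAoAAAAIAAAACAAAAABAAgAAAAAAAAEAAATCwAAEwsAAAABAAAAAAAAAAAAAAEBAQACAgIAAwMDAAQEBAAFBQUABgYGAAcHBwAICAgACQkJAAoKCgALCwsADAwMAA0NDQAODg4ADw8PABAQEAAREREAEhISABMTEwAUFBQAFRUVABYWFgAXFxcAGBgYABkZGQAaGhoAGxsbABwcHAAdHR0AHh4eAB8fHwAgICAAISEhACIiIgAjIyMAJCQkACUlJQAmJiYAJycnACgoKAApKSkAKioqACsrKwAsLCwALS0tAC4uLgAvLy8AMDAwADExMQAyMjIAMzMzADQ0NAA1NTUANjY2ADc3NwA4ODgAOTk5ADo6OgA7OzsAPDw8AD09PQA+Pj4APz8/AEBAQABBQUEAQkJCAENDQwBEREQARUVFAEZGRgBHR0cASEhIAElJSQBKSkoAS0tLAExMTABNTU0ATk5OAE9PTwBQUFAAUVFRAFJSUgBTU1MAVFRUAFVVVQBWVlYAV1dXAFhYWABZWVkAWlpaAFtbWwBcXFwAXV1dAF5eXgBfX18AYGBgAGFhYQBiYmIAY2NjAGRkZABlZWUAZmZmAGdnZwBoaGgAaWlpAGpqagBra2sAbGxsAG1tbQBubm4Ab29vAHBwcABxcXEAcnJyAHNzcwB0dHQAdXV1AHZ2dgB3d3cAeHh4AHl5eQB6enoAe3t7AHx8fAB9fX0Afn5+AH9/fwCAgIAAgYGBAIKCggCDg4MAhISEAIWFhQCGhoYAh4eHAIiIiACJiYkAioqKAIuLiwCMjIwAjY2NAI6OjgCPj48AkJCQAJGRkQCSkpIAk5OTAJSUlACVlZUAlpaWAJeXlwCYmJgAmZmZAJqamgCbm5sAnJycAJ2dnQCenp4An5+fAKCgoAChoaEAoqKiAKOjowCkpKQApaWlAKampgCnp6cAqKioAKmpqQCqqqoAq6urAKysrACtra0Arq6uAK+vrwCwsLAAsbGxALKysgCzs7MAtLS0ALW1tQC2trYAt7e3ALi4uAC5ubkAurq6ALu7uwC8vLwAvb29AL6+vgC/v78AwMDAAMHBwQDCwsIAw8PDAMTExADFxcUAxsbGAMfHxwDIyMgAycnJAMrKygDLy8sAzMzMAM3NzQDOzs4Az8/PANDQ0ADR0dEA0tLSANPT0wDU1NQA1dXVANbW1gDX19cA2NjYANnZ2QDa2toA29vbANzc3ADd3d0A3t7eAN/f3wDg4OAA4eHhAOLi4gDj4+MA5OTkAOXl5QDm5uYA5+fnAOjo6ADp6ekA6urqAOvr6wDs7OwA7e3tAO7u7gDv7+8A8PDwAPHx8QDy8vIA8/PzAPT09AD19fUA9vb2APf39wD4+PgA+fn5APr6+gD7+/sA/Pz8AP39/QD+/v4A////AOTg3NTQyLy0qKCUiIB4dHBwcHR4fICEiIyMjIyMiIiE5ODc1NDIxLy0qKCYkIiAfHx4eHyAgISEiIiIiISEgHzc3NjU0MjEwLiwqKSclIyIhISAgICEhISEhISEgIB8eNjU0NDMyMTAvLSwqKScmJSQjIiIhISEhISAgIB8eHRw0MzIyMTEwLy8uLSsqKSgnJSQkIyIiISEgIB8eHh0cGzAwLy8vLy4uLi0sKysqKScmJSUkIyIhISAfHh0cGxoZKyopKisrLCwsLCwrKiopKCcmJSQjIiEgHx4dHBsaGBciHx8hJCcpKiorKyoqKSgoJyYlJCMiISAeHRwbGRgWFRgQDRIaICQnKCkpKSkoKCcmJSQjIiEgHx4cGxkYFhQSFwwECBIbISUnKCgoKCgnJiYlJCMiIR8eHRsZGBYUEg8gGRMTFxwhJCYnJygnJycmJSQjIiEgHx0cGhgWFBIPDCckIR8gISMlJicnJycnJiYlJCMiISAeHRsZFxUSEA0JKykoJiYmJicnJycnJycmJiUkJCMhIB8dGxkXFBEOCgYtLCsqKSgoKCgoKCgnJycmJiUkIyIhHx4cGRcUEA0JBC4tLCsqKikpKSgoKCgoKCgnJyYlJCMhHx0bGBQRDQgDLi0tLCsqKikpKSkpKSkpKSkpKSgnJiQiIB0aFhIOCQMuLS0sKysqKikpKSkqKiorKywsLCsqKSckIR4aFRALBi4tLCwrKioqKSkpKiorLC0uLy8wMDAuLSonIx8aFQ8JLi0sKysqKikpKSkqKissLi8xMjQ1NTUzMS0pJB8aFA4tLCwrKiopKSkpKSkqKywuMDI0Njg5Ojk3NDArJR8ZFC0sKyoqKSkoKCgoKCkqKy0vMTQ2OTs9PTw5NC8qJB4YLCsqKikoKCcnJycnKCkqKy0vMTQ2OTs8Ozk2MSwmIRsrKyopKCgnJyYmJiYmJycpKiwtMDI0NTY2NTIvKyYhHSsqKSgoJyYmJSUkJCQlJSYnKCkqLC0uLy8uLSonJCAcKikpKCcmJiUkJCMjIyMjIyMkJSUmJygoKCcmJCIgHRoqKSgnJiYlJCMjIiIhISEhISEhISEiIiIiISAfHRsZFykoJyYmJSQjIyIhISAfHx8eHh4eHh0dHR0cGxoZGBYUKCcnJiUkIyMiISAgHx4eHR0cHBsbGhoZGRgXFxYUExIoJyYlJCQjIiEgIB8eHR0cGxsaGRkYGBcWFhUUExIRECcmJSUkIyIhICAfHh0dHBsaGRkYFxcWFRQUExIREA8OJiUlJCMiISEgHx4dHRwbGhkZGBcWFhUUExISERAPDg0mJSQjIiIhIB8eHh0cGxoaGRgXFhUVFBMSEREQDw4NDQ="/>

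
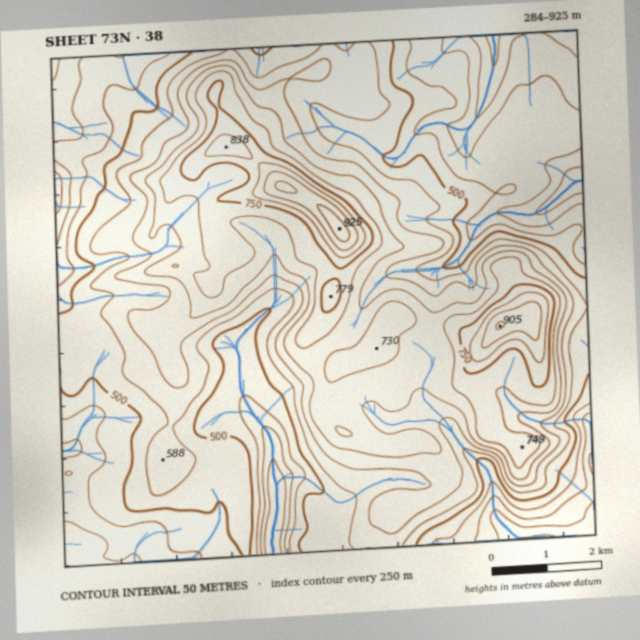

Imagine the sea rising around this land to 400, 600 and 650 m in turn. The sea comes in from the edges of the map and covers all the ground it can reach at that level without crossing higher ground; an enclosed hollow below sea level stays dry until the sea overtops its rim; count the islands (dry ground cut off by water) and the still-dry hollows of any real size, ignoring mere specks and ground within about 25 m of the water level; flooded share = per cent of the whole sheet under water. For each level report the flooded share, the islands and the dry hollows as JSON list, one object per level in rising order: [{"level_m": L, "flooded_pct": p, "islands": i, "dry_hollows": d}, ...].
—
[{"level_m": 400, "flooded_pct": 9, "islands": 0, "dry_hollows": 0}, {"level_m": 600, "flooded_pct": 62, "islands": 1, "dry_hollows": 0}, {"level_m": 650, "flooded_pct": 73, "islands": 1, "dry_hollows": 0}]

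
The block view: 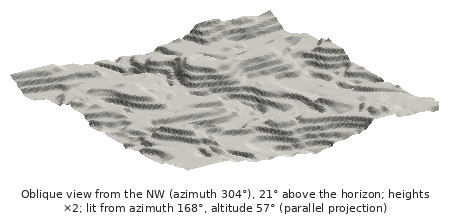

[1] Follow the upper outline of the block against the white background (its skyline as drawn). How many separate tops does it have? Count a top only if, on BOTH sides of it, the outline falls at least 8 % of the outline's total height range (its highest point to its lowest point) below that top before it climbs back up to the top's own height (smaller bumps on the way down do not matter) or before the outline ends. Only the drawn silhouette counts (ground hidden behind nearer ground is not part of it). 1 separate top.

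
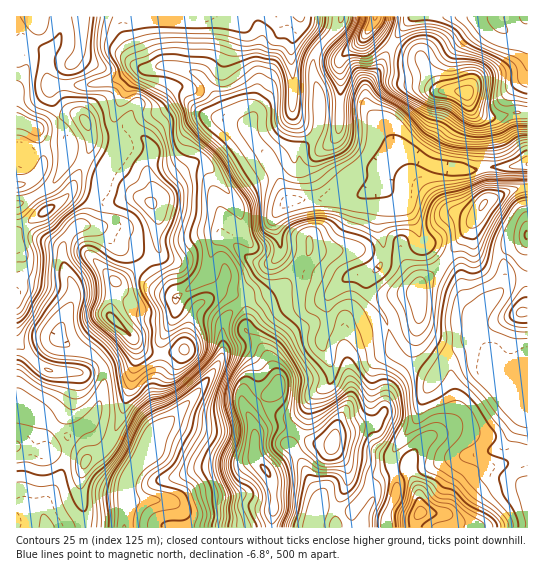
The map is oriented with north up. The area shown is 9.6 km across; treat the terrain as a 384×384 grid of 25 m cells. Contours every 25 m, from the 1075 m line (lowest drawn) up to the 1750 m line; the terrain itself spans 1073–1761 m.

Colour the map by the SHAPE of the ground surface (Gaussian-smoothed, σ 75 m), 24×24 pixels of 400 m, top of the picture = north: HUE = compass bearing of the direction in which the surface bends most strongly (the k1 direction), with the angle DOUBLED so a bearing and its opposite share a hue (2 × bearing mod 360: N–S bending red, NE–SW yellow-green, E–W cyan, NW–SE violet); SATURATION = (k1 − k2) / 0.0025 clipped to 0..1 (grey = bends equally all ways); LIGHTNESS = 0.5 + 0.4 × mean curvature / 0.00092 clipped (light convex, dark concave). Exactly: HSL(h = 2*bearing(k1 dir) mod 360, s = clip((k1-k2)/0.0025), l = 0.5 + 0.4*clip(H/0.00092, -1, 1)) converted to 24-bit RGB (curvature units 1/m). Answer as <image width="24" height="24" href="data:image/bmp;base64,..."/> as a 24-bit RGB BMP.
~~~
<image width="24" height="24" href="data:image/bmp;base64,Qk32BgAAAAAAADYAAAAoAAAAGAAAABgAAAABABgAAAAAAMAGAAATCwAAEwsAAAAAAAAAAAAAioJ/a2KBintwv9GXUUePPVeNmK+shWajTz52X2OctId+yrl66N+PIDhUTrCmbUqr3biRBBMv7djIbIfHjMPLk6/SvpDNbDycf3JsYnl4oX5tu810O0VrRTN7mHtAYVc8VYF5RzplscQ/pq5C6+WtLypjPEtj0bhkccxUDjRiot9wXa6QqpZva01Jf1lPeFpzeHxpbJBtYUyp3KiGP4MwFVZfmY/MtoDVbWixbkGx0LqwrOe908WqVhRhgnI9peF+RJOBVCuPXN5Hg2tDgmFZi2N4lGx6fWp+eoynmJmnP3Wb2J/C8MXJD05QNlpNXn1zi32fPmiu3rK3seyJYyhIgSulz8vdk8WUhFtUGlVRwoiHim5gYm5TcX5cX4ttg4KoiniMkG1sY3pSVHdY77arM5qOHEQ+TXZsf2VfPSk51NhC69iyOUOUSLDQ0JjHzaWpm1LCbsJhGnpxzJu9kHmog5uhgKesXHN+e2hjd11co45tQXdiv01Y64B0JVArBzUUOVyOjTmy3ffUrE1HoMJMGFxbTnil7cK/MDSd797cH0ZxYZGJpYSMkaWYfF5+dFxobEJQjn1MhKVnTLF+Oyl778y9rEfVxtVsADMiNFya8+3YgVGo7+vbL0xyEzUs5dx8MjF23Miogz2TPl5dnbF6j2Vme1Jtf3p8Opy9ze32o6jk013XMxxR58uYQluY8tHaUsyxADMw5duHqVl02OS7b0qnRjF9s9BsQW1Wl3tEoj9PSndrlLJvblFnfnN4f4F6bON+PzUrYjkqVRkibE5D4PfUH3exvbDZ8NvpAAYzZb4qkdaMu5x7YkJTTT1lrbaAimxzZkltsINucqFzU4x/fWiBfWxsg3hcr81VMVRUPSpz1WfX1PfoktWCR3igJH1u3oNVDAtCtea+aqphhFJSomaeS1aQq6mIhnmNYEV3u6aQlb6JSkxyZWKAp1S0woia2sGySGh+Fj9XTLip4s2HhbhsqlqHHihH2ZyjhVi5L7c9knpef2Vme4ZfP2tyr6aYh1OTgV6WqLuQvK6KREVlXXVfPHh1zLefy6+TXX+sLRdOOnU63vHSw16IgjxBT3RDJXQ2r290drWVVGOmtnKwm3l5XYNlUXxAQ3B1b2qavqmmyYaYV0NvmJRfR4N4Y6xQu86maVCTOxJ41PfmWa1FoD5sxoqnm8DRUWq0cr2lqkRJS3kqJitxwoiBlnecemqeWaCEQ4B1U65StE+Vy0Sfss+OOGmJmI9ZzKNeYzcmD3tuwatXf01fdGB41c+DVnVGg4VacUs8yrFkaMnoShal2dG/gqGvfIu0koK3ZGO7p2ivWTY8vWdo3tmqJFhcrlbC21Pg8c/jJl1KPXIxhIZXY0pOydSWka13YX2JUEx10eOmGz5RG2NJiMNXz3abj1aDfldcWoFPaDBuy5XFe6e75bi3tn1QEm1JGXYaXdQl9srpNH2mamGjj6DFsMiwxKLJY1iDTFuUxe/OnSicN1FZYm8tY3EvdW9Oe3pjenFrSG1yYMaZhZHJ0rjn99P4cSv8wH7HN7aWy65Lm0eTWHx/d4dqo8tviFBonk6Up+y/dC1xmlWOlEqgq4qCbohOTHdMc4B5cnuDe5SKUYc9OEYWKEUJdXwLrroJanJXwLtuOEBmzJ+DRnN8Z3xu2NijPF2Bq+DVxlvBeEB0ckJol5dih0ub36C8WblvQIKEcoB2eE9McSogelkrcnkvf5YsME4dbbC/d8jJUzhpvdqkTEGLea2Xx8CJQLB2WJs6Ziw9eVVle0aMwl5bNtFzljLH4+/EMjh4eF5zZRxGnLZttWqWx7mKj8SsbTlvX79omT+bgpnJ0K2pP06DxZaLbLqlyJeIKRAXYGg/a3BWND9V5biobdOSGRls+PepORRAKQwQkYY/rqVZTp2b1PfWNnTlw7z4sa1zMk1NcZMjc3cfu7tGZ8yfrUKBwjWGonnOsV6cX5SISHCCod5A285ERhRY+uyJEwQvzsLuss3q1970xNP07+LcK19xOF5DsHd3WD2NzKW4esK/bNmYOiIXVlooclUxZjUxrKSBmHFnTT5SkN06DoWkgDjd9Yx3D3BzMKl5sLGFVsNjTJ2U5dbRuWjcXkOeinFcS4B2n4duss18aS5JhV98f2Zxb3Znd4Fmc3dcqXt+X2Wygdac0ZAtAElD/7L28+y+A2xmus7Rx7qtRIthc3w6aC8whExJiWqZdaKbXliT08qKSkCAmHymjYCziYm5jJK5gZG2kKWuZVyXgJyM5MjDFIGRCSAq/9bMKdzNDEMfqIollFMzZ0JEcltln3Bs"/>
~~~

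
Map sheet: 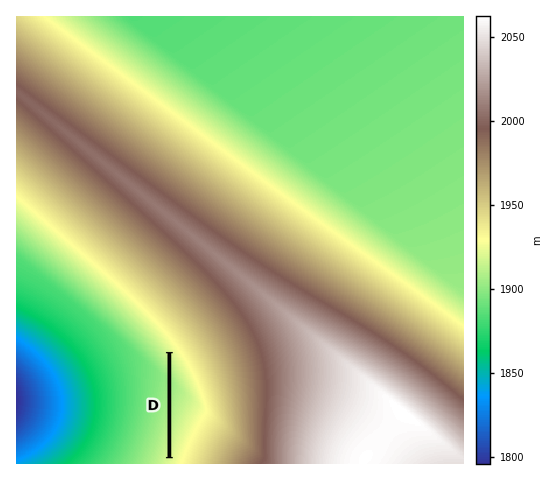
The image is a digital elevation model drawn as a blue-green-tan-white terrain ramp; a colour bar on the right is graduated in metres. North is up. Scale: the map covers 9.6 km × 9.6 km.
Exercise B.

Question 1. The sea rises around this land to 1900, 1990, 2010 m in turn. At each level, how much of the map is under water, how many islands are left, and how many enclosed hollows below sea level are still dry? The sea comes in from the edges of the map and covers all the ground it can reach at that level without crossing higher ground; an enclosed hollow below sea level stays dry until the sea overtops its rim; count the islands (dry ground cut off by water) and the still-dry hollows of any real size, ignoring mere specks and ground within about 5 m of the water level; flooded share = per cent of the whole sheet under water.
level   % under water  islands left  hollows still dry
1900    36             0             0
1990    79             0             0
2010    88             0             0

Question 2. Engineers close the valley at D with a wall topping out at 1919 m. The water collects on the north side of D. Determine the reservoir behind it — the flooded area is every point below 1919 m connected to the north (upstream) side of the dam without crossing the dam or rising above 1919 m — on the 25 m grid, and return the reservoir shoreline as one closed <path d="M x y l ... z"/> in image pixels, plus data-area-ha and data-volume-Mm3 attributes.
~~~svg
<path d="M172 357l0 93 7-20 16-30-4-10-9-19-10-14z" data-area-ha="52" data-volume-Mm3="2.88"/>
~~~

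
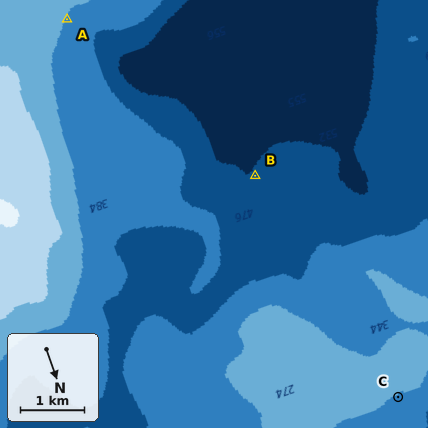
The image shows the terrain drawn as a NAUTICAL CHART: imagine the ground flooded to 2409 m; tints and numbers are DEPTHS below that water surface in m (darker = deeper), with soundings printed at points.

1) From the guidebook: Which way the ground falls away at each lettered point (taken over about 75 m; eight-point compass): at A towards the NW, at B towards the SE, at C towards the N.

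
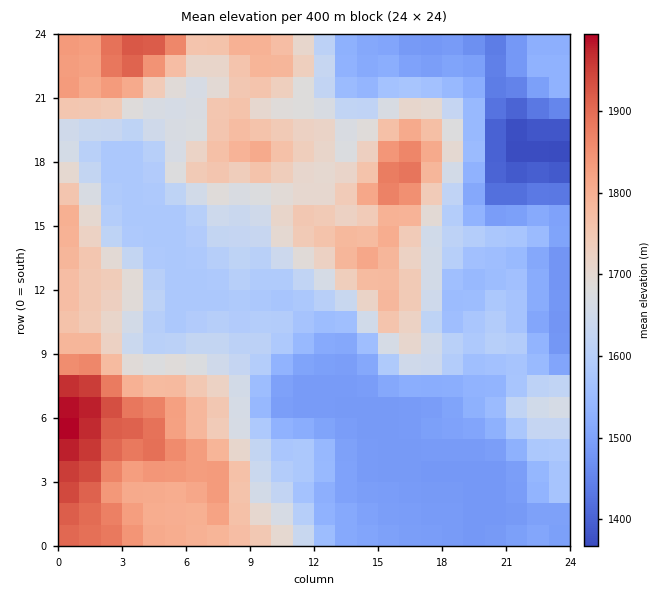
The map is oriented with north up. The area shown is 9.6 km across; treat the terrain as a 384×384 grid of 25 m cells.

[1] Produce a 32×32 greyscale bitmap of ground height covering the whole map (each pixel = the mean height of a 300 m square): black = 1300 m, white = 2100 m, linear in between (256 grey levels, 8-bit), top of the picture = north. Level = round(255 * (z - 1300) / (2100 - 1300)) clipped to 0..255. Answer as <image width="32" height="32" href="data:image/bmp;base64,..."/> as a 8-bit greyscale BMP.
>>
<image width="32" height="32" href="data:image/bmp;base64,Qk02CAAAAAAAADYEAAAoAAAAIAAAACAAAAABAAgAAAAAAAAEAAATCwAAEwsAAAABAAAAAAAAAAAAAAEBAQACAgIAAwMDAAQEBAAFBQUABgYGAAcHBwAICAgACQkJAAoKCgALCwsADAwMAA0NDQAODg4ADw8PABAQEAAREREAEhISABMTEwAUFBQAFRUVABYWFgAXFxcAGBgYABkZGQAaGhoAGxsbABwcHAAdHR0AHh4eAB8fHwAgICAAISEhACIiIgAjIyMAJCQkACUlJQAmJiYAJycnACgoKAApKSkAKioqACsrKwAsLCwALS0tAC4uLgAvLy8AMDAwADExMQAyMjIAMzMzADQ0NAA1NTUANjY2ADc3NwA4ODgAOTk5ADo6OgA7OzsAPDw8AD09PQA+Pj4APz8/AEBAQABBQUEAQkJCAENDQwBEREQARUVFAEZGRgBHR0cASEhIAElJSQBKSkoAS0tLAExMTABNTU0ATk5OAE9PTwBQUFAAUVFRAFJSUgBTU1MAVFRUAFVVVQBWVlYAV1dXAFhYWABZWVkAWlpaAFtbWwBcXFwAXV1dAF5eXgBfX18AYGBgAGFhYQBiYmIAY2NjAGRkZABlZWUAZmZmAGdnZwBoaGgAaWlpAGpqagBra2sAbGxsAG1tbQBubm4Ab29vAHBwcABxcXEAcnJyAHNzcwB0dHQAdXV1AHZ2dgB3d3cAeHh4AHl5eQB6enoAe3t7AHx8fAB9fX0Afn5+AH9/fwCAgIAAgYGBAIKCggCDg4MAhISEAIWFhQCGhoYAh4eHAIiIiACJiYkAioqKAIuLiwCMjIwAjY2NAI6OjgCPj48AkJCQAJGRkQCSkpIAk5OTAJSUlACVlZUAlpaWAJeXlwCYmJgAmZmZAJqamgCbm5sAnJycAJ2dnQCenp4An5+fAKCgoAChoaEAoqKiAKOjowCkpKQApaWlAKampgCnp6cAqKioAKmpqQCqqqoAq6urAKysrACtra0Arq6uAK+vrwCwsLAAsbGxALKysgCzs7MAtLS0ALW1tQC2trYAt7e3ALi4uAC5ubkAurq6ALu7uwC8vLwAvb29AL6+vgC/v78AwMDAAMHBwQDCwsIAw8PDAMTExADFxcUAxsbGAMfHxwDIyMgAycnJAMrKygDLy8sAzMzMAM3NzQDOzs4Az8/PANDQ0ADR0dEA0tLSANPT0wDU1NQA1dXVANbW1gDX19cA2NjYANnZ2QDa2toA29vbANzc3ADd3d0A3t7eAN/f3wDg4OAA4eHhAOLi4gDj4+MA5OTkAOXl5QDm5uYA5+fnAOjo6ADp6ekA6urqAOvr6wDs7OwA7e3tAO7u7gDv7+8A8PDwAPHx8QDy8vIA8/PzAPT09AD19fUA9vb2APf39wD4+PgA+fn5APr6+gD7+/sA/Pz8AP39/QD+/v4A////AMK+vbmwpaGhoJyblpKJempVR0JBQD49PTw7Ozs+Q0RAw7++uK2joaCfoKKSiH5yYE5HQ0A+PT09PDs7Ozs8OzjJxLuxp6Khn6Cnp458dWpYSURBPz49PDw8Ozs7O0BJSs7KuqiioaKhpKqojXJqX1NJQj89PTw8Ozs7Ozs8RFRZ0M/DsKaoqqmoq6mRcGBcWFBDPjw8Ozs7Ozs7Oz1EU1fU0su8s7m5sqynnoduXFxcU0Q9PDs7Ozs7Ozs8QU1XV93azsC+w7itp5yMd2dXVFRLQT07Ozw9PT09PkJMXWJf3dvPw8PDs6OakYRwXEtFQ0A9PDs7PD0+QEJETFhna2rb29TJvru0pZuVh29SQT08PDw7Ozs7PD1ARkpTZHBwdNvb0sGupKihmZSJcFFAPDw8Ozs8PT4+P0FISkxaa21yyMu/qJOJjY2Gf3htWkc+PTw8PD9JU1RTUE1MTFFbVlirs6mRe3N3eHZxa2diVEZCPz4/RVpwdnFkVVVXWFZFPZyhmIVvZGNlaWtmZGRfU0tFQURRa4F9cWVaXGBfV0I5lZOMgXFjW1tfY2FgYmFcUkxJUWmGjXliV1deX1pNPjmWkIuEeGlcWlpcW1pbWlpWV1ligZqSfWJPUFtcV0g8OZiSjYiAblxaWlpaXFtXWFthanOLm5SHa1FOVFpYTUA5mJKOjINsW1paWlxgXVleZW5/jZiak4dtU05OU1ZNPzmak42FdWFaWlpbYGNfYGt1fY+fo5yQgW9cUE5OT0g8OZ6WhXBhW1paWl9mZ2RtfYWLmqKkoJF8b2ZdWFdUTEE6n5J1YFpaWlpcZWtoaXeJj5KZlZahnIFuZGBcWFhVTECikXBcWlpaWl1qbmptfIuSkYuFi5qhkXdhU0dBQkdHQpqKaltaWlpeZXJ1cHJ6goeFhJCgq6yhgWRONCorMDIzi31jWlpaYXF8hIJ8f4B/fn6Gk6a7va6Mblc1ISImJSOAcV5aWlplfo+VkI6XkomCgIOClLTAtJh3XDcdGh0cGnZrXFpaW2V4hpGZnaSbjomEe3mOrLiyn4NiOhwXFxYVbWZhX15kb3R3h5ibnZmQi4h8dYacqaiahWY7GxcXGBd6dXp2bG53dXSHnJKHhoSBgXttd4qWmo13XjodGR4fH5aSl5CAeHVzdISWkYJ7eXh1al5kb3eAemlaQCUhKTA2q6OkqKCQg3h0eIaSkYqBdmpZTU9XWl1YUU49Kiw3Qkqsp6q6vqyXiH15hZGanJOCbFJFRktHREJDRjksNkNLS6qmrL/HwbOhjYWRl5yel4huUkRERT87Oz5ANS04RkpIraeuwMfIxbKVjZygnpyOfWZPRENCPTo6OzkwLThFSEc="/>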